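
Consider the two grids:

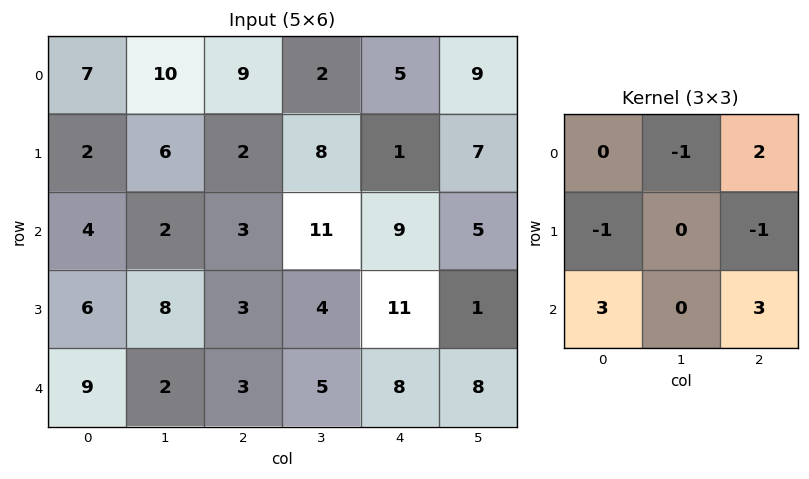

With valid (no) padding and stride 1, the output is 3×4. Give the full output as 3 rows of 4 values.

25 20 41 46
18 37 24 12
31 28 26 35

Output[0,0]: The receptive field on the input at this output position is [7 10 9 / 2 6 2 / 4 2 3]. Elementwise product with the kernel and sum: 10·-1 + 9·2 + 2·-1 + 2·-1 + 4·3 + 3·3.
Output[0,1]: The receptive field on the input at this output position is [10 9 2 / 6 2 8 / 2 3 11]. Elementwise product with the kernel and sum: 9·-1 + 2·2 + 6·-1 + 8·-1 + 2·3 + 11·3.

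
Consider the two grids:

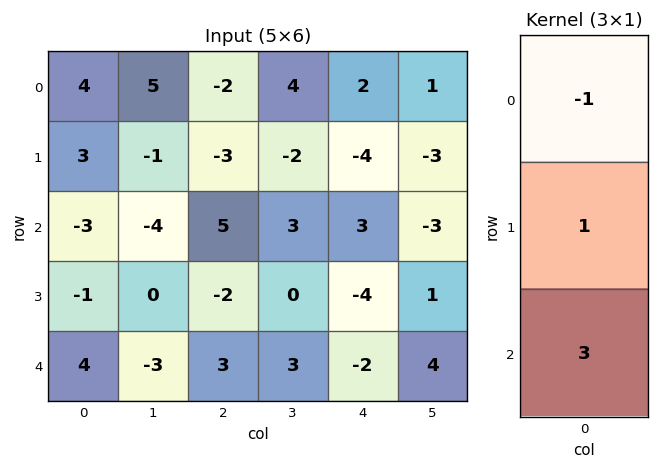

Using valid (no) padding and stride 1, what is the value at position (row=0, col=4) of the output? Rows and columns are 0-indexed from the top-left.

The receptive field on the input at this output position is [2 / -4 / 3]. Elementwise product with the kernel and sum: 2·-1 + -4·1 + 3·3.

3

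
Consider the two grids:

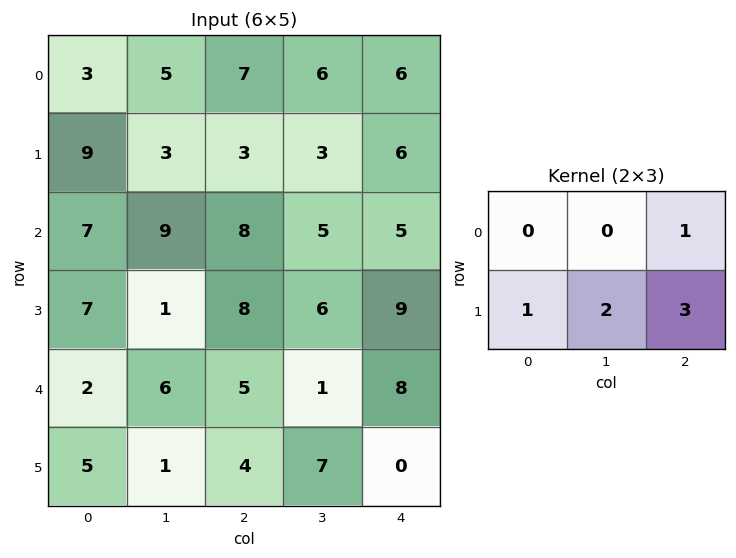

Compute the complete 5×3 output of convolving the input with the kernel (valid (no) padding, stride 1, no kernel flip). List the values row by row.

31 24 33
52 43 39
41 40 52
37 25 40
24 31 26

Output[0,0]: The receptive field on the input at this output position is [3 5 7 / 9 3 3]. Elementwise product with the kernel and sum: 7·1 + 9·1 + 3·2 + 3·3.
Output[0,1]: The receptive field on the input at this output position is [5 7 6 / 3 3 3]. Elementwise product with the kernel and sum: 6·1 + 3·1 + 3·2 + 3·3.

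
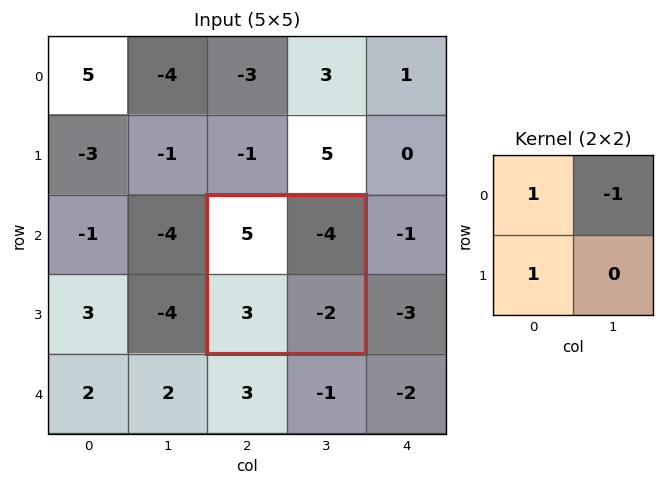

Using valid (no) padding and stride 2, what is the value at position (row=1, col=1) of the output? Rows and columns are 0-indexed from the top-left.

The receptive field on the input at this output position is [5 -4 / 3 -2]. Elementwise product with the kernel and sum: 5·1 + -4·-1 + 3·1.

12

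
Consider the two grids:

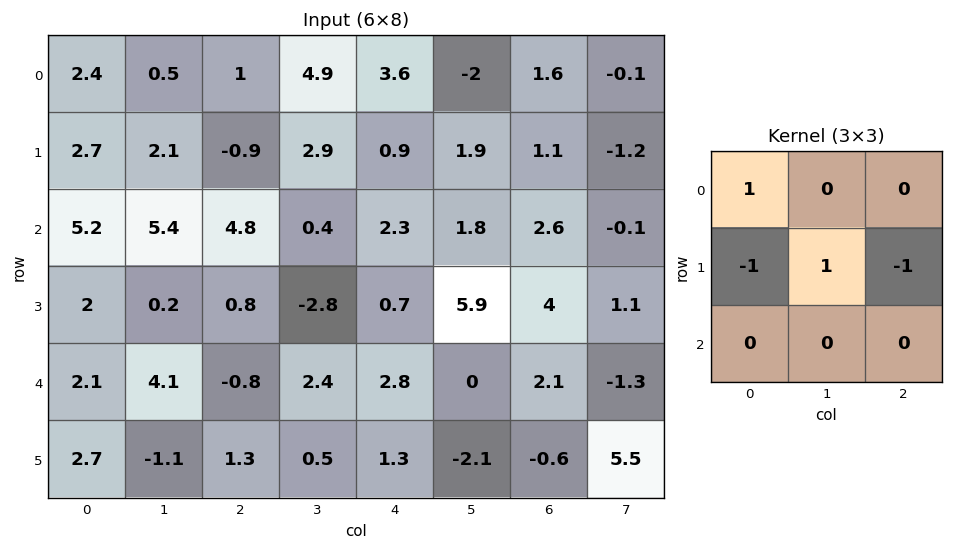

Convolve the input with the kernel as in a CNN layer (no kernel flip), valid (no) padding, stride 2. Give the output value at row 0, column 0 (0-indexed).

2.7

The receptive field on the input at this output position is [2.4 0.5 1 / 2.7 2.1 -0.9 / 5.2 5.4 4.8]. Elementwise product with the kernel and sum: 2.4·1 + 2.7·-1 + 2.1·1 + -0.9·-1.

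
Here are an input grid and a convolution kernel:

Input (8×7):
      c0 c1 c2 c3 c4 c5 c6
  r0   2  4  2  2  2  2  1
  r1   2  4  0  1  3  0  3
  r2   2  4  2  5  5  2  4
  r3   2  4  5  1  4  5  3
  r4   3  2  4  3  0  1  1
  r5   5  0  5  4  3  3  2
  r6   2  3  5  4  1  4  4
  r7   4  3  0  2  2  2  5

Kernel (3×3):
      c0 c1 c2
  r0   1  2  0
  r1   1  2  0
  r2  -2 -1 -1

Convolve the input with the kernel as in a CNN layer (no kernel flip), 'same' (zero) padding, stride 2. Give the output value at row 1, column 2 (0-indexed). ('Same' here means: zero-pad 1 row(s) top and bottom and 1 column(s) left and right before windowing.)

The receptive field on the zero-padded input at this output position is [1 3 0 / 5 5 2 / 1 4 5]. Elementwise product with the kernel and sum: 1·1 + 3·2 + 5·1 + 5·2 + 1·-2 + 4·-1 + 5·-1.

11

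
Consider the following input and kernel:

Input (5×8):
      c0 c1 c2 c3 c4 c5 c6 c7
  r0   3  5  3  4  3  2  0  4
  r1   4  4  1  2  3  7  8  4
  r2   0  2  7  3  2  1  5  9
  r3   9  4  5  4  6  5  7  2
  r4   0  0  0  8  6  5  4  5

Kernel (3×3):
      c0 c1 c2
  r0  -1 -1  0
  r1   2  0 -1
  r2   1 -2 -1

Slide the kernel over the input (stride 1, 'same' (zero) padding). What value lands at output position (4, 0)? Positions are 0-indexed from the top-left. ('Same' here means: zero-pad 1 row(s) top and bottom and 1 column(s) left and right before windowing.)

-9

The receptive field on the zero-padded input at this output position is [0 9 4 / 0 0 0 / 0 0 0]. Elementwise product with the kernel and sum: 0·-1 + 9·-1 + 0·2 + 0·-1 + 0·1 + 0·-2 + 0·-1.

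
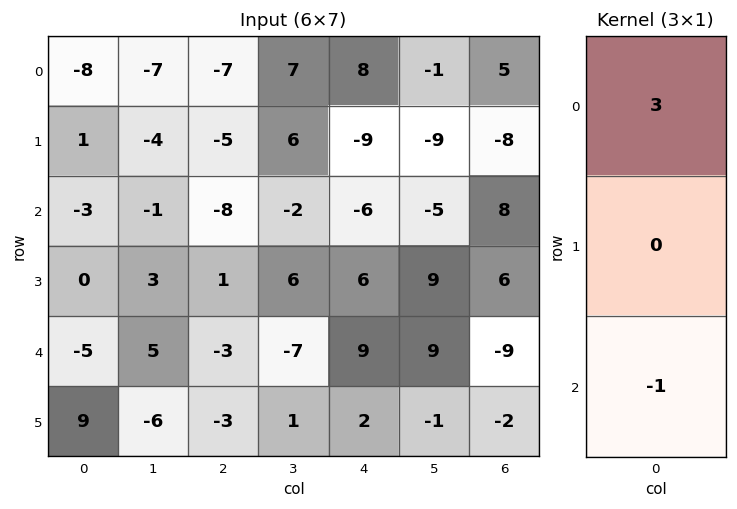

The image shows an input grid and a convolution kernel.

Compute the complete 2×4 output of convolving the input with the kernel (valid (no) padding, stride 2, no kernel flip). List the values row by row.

-21 -13 30 7
-4 -21 -27 33

Output[0,0]: The receptive field on the input at this output position is [-8 / 1 / -3]. Elementwise product with the kernel and sum: -8·3 + -3·-1.
Output[0,1]: The receptive field on the input at this output position is [-7 / -5 / -8]. Elementwise product with the kernel and sum: -7·3 + -8·-1.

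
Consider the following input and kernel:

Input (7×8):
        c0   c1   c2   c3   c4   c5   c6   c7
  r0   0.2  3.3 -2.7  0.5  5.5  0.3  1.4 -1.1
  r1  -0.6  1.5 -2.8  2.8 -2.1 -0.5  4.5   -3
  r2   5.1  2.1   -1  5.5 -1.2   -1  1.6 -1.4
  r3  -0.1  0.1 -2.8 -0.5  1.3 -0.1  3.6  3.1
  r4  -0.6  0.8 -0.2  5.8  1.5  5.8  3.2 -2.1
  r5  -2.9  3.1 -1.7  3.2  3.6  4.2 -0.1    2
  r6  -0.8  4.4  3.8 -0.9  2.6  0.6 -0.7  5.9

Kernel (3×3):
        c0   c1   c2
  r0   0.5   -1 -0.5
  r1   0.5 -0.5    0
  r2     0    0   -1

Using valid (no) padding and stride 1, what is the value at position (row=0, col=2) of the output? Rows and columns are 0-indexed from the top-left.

-6.2

The receptive field on the input at this output position is [-2.7 0.5 5.5 / -2.8 2.8 -2.1 / -1 5.5 -1.2]. Elementwise product with the kernel and sum: -2.7·0.5 + 0.5·-1 + 5.5·-0.5 + -2.8·0.5 + 2.8·-0.5 + -1.2·-1.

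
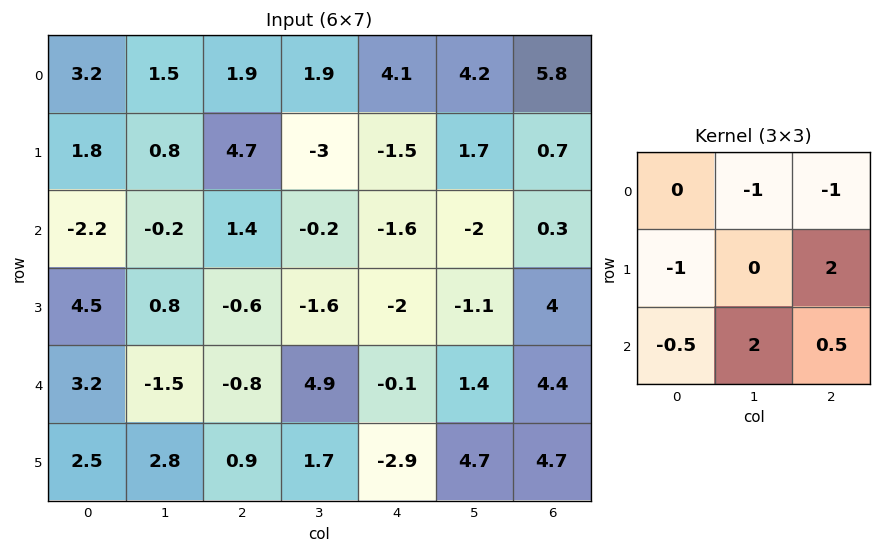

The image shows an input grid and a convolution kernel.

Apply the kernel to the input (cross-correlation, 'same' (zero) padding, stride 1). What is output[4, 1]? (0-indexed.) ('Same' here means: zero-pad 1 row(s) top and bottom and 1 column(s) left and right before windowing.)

The receptive field on the zero-padded input at this output position is [4.5 0.8 -0.6 / 3.2 -1.5 -0.8 / 2.5 2.8 0.9]. Elementwise product with the kernel and sum: 0.8·-1 + -0.6·-1 + 3.2·-1 + -0.8·2 + 2.5·-0.5 + 2.8·2 + 0.9·0.5.

-0.2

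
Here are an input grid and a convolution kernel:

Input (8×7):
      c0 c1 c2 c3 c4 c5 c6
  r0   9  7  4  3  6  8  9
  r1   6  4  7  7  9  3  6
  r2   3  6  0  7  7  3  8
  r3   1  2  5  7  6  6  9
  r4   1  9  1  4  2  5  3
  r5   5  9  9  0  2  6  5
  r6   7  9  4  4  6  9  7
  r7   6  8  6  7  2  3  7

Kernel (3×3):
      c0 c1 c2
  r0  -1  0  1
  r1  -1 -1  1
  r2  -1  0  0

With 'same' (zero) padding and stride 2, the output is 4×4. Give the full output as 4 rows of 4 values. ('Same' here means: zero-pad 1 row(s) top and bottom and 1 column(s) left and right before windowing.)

Output[0,0]: The receptive field on the zero-padded input at this output position is [0 0 0 / 0 9 7 / 0 6 4]. Elementwise product with the kernel and sum: 0·-1 + 0·1 + 0·-1 + 9·-1 + 7·1 + 0·-1.
Output[0,1]: The receptive field on the zero-padded input at this output position is [0 0 0 / 7 4 3 / 4 7 7]. Elementwise product with the kernel and sum: 0·-1 + 0·1 + 7·-1 + 4·-1 + 3·1 + 4·-1.

-2 -12 -8 -20
7 2 -22 -20
10 -10 -2 -20
11 -26 -2 -25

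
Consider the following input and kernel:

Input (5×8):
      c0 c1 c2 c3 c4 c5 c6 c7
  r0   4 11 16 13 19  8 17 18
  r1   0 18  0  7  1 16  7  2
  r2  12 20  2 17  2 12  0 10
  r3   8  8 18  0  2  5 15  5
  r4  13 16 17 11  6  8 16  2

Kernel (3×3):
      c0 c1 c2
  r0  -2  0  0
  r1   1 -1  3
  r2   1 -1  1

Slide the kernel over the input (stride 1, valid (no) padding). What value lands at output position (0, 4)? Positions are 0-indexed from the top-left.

-42

The receptive field on the input at this output position is [19 8 17 / 1 16 7 / 2 12 0]. Elementwise product with the kernel and sum: 19·-2 + 1·1 + 16·-1 + 7·3 + 2·1 + 12·-1 + 0·1.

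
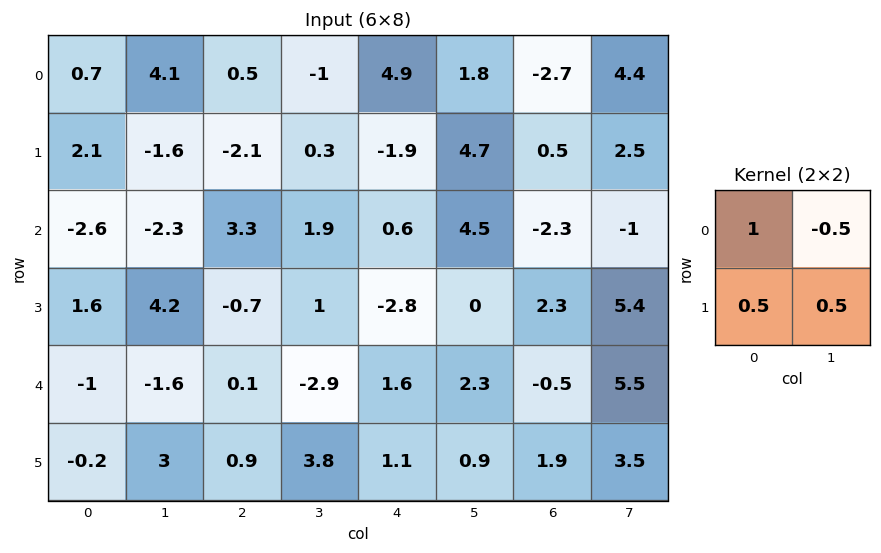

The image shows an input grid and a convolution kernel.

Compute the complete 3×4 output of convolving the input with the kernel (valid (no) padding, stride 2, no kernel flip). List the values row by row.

-1.1 0.1 5.4 -3.4
1.45 2.5 -3.05 2.05
1.2 3.9 1.45 -0.55

Output[0,0]: The receptive field on the input at this output position is [0.7 4.1 / 2.1 -1.6]. Elementwise product with the kernel and sum: 0.7·1 + 4.1·-0.5 + 2.1·0.5 + -1.6·0.5.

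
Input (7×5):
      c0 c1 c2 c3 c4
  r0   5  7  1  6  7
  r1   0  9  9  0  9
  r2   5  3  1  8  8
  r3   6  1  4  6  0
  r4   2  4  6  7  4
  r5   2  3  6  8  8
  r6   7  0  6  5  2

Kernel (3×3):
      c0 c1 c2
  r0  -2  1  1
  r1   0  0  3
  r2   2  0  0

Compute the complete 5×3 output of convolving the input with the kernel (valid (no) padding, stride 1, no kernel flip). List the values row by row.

35 -1 40
33 17 23
10 29 26
15 35 22
38 29 35

Output[0,0]: The receptive field on the input at this output position is [5 7 1 / 0 9 9 / 5 3 1]. Elementwise product with the kernel and sum: 5·-2 + 7·1 + 1·1 + 9·3 + 5·2.
Output[0,1]: The receptive field on the input at this output position is [7 1 6 / 9 9 0 / 3 1 8]. Elementwise product with the kernel and sum: 7·-2 + 1·1 + 6·1 + 0·3 + 3·2.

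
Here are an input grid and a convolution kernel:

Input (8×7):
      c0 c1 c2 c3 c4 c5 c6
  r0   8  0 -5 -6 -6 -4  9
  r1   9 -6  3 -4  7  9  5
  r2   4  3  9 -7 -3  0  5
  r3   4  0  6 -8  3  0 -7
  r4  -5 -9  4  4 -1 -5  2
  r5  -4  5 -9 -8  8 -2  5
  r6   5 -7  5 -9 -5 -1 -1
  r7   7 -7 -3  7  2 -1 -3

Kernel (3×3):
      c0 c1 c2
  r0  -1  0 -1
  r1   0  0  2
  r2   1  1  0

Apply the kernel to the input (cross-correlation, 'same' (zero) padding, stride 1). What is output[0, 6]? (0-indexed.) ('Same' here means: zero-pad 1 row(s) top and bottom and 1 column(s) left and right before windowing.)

14

The receptive field on the zero-padded input at this output position is [0 0 0 / -4 9 0 / 9 5 0]. Elementwise product with the kernel and sum: 0·-1 + 0·-1 + 0·2 + 9·1 + 5·1.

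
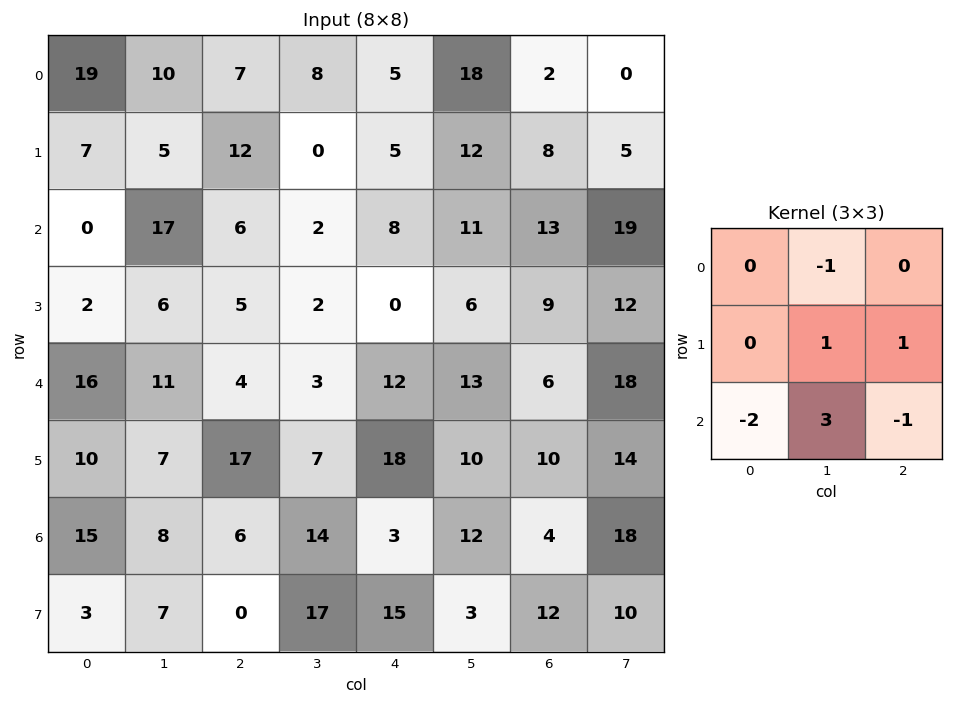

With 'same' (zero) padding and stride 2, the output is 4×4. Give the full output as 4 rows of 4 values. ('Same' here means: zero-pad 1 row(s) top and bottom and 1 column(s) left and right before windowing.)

45 41 26 -3
10 -3 4 27
48 32 55 11
15 -28 5 32

Output[0,0]: The receptive field on the zero-padded input at this output position is [0 0 0 / 0 19 10 / 0 7 5]. Elementwise product with the kernel and sum: 0·-1 + 19·1 + 10·1 + 0·-2 + 7·3 + 5·-1.
Output[0,1]: The receptive field on the zero-padded input at this output position is [0 0 0 / 10 7 8 / 5 12 0]. Elementwise product with the kernel and sum: 0·-1 + 7·1 + 8·1 + 5·-2 + 12·3 + 0·-1.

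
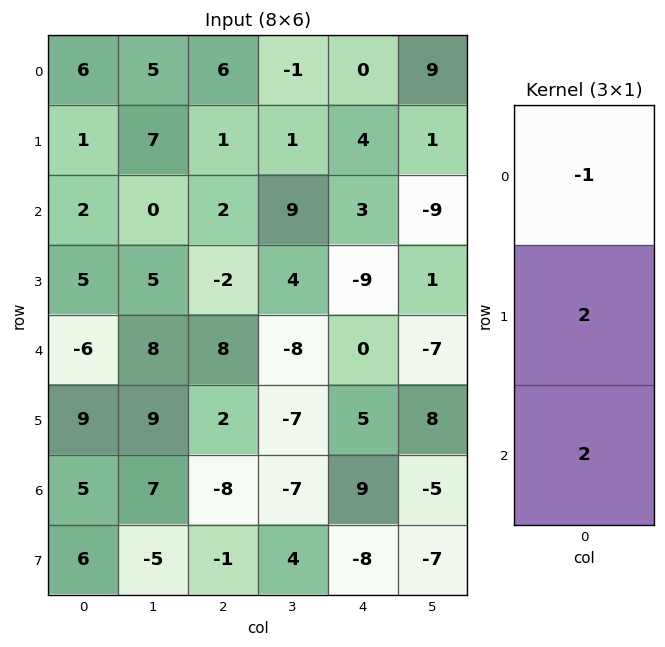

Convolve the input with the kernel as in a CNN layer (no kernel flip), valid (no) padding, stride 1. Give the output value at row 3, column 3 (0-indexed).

The receptive field on the input at this output position is [4 / -8 / -7]. Elementwise product with the kernel and sum: 4·-1 + -8·2 + -7·2.

-34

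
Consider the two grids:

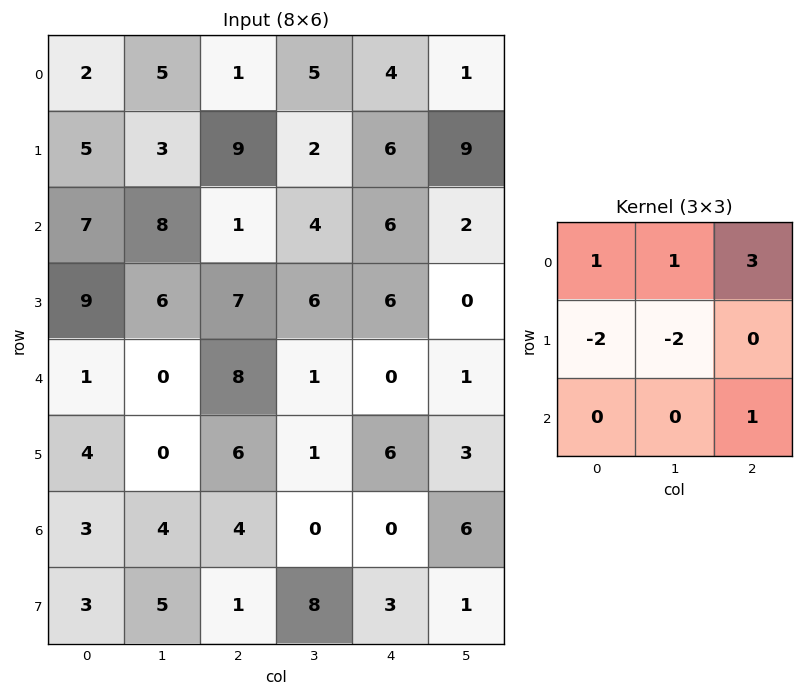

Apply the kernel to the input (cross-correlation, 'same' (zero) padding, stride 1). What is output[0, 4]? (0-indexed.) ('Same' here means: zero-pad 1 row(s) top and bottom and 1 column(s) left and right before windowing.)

The receptive field on the zero-padded input at this output position is [0 0 0 / 5 4 1 / 2 6 9]. Elementwise product with the kernel and sum: 0·1 + 0·1 + 0·3 + 5·-2 + 4·-2 + 9·1.

-9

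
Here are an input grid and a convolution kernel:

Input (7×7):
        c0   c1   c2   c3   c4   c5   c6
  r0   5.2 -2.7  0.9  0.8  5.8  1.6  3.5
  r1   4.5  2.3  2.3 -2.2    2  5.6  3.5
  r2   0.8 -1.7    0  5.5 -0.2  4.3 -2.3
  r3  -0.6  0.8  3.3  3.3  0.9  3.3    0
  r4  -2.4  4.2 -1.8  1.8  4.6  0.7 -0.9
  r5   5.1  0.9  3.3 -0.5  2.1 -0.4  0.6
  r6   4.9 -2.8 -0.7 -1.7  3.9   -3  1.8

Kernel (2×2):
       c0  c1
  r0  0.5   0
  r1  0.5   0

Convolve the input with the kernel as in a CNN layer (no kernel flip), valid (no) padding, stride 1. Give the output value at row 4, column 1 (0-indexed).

2.55

The receptive field on the input at this output position is [4.2 -1.8 / 0.9 3.3]. Elementwise product with the kernel and sum: 4.2·0.5 + 0.9·0.5.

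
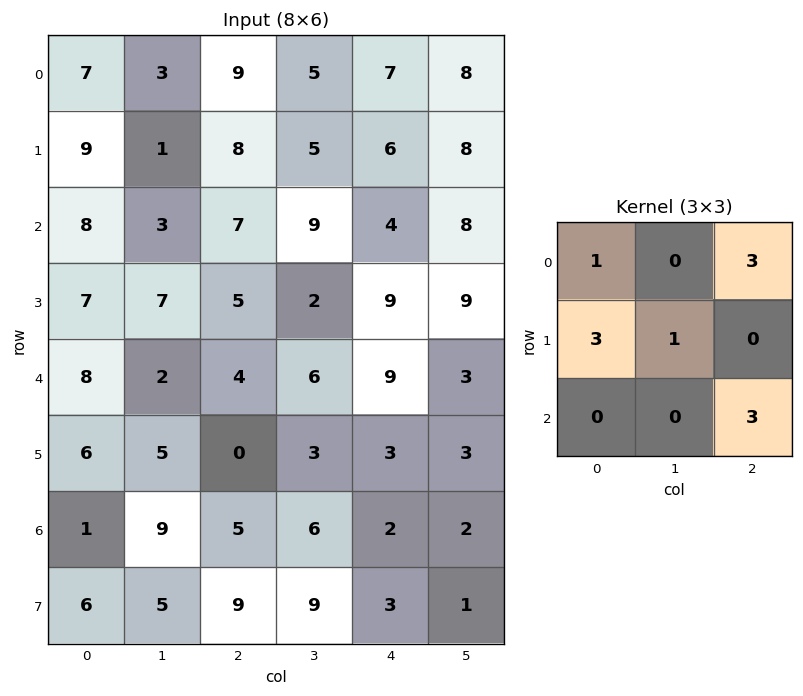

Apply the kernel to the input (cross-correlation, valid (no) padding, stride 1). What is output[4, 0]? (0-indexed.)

58

The receptive field on the input at this output position is [8 2 4 / 6 5 0 / 1 9 5]. Elementwise product with the kernel and sum: 8·1 + 4·3 + 6·3 + 5·1 + 5·3.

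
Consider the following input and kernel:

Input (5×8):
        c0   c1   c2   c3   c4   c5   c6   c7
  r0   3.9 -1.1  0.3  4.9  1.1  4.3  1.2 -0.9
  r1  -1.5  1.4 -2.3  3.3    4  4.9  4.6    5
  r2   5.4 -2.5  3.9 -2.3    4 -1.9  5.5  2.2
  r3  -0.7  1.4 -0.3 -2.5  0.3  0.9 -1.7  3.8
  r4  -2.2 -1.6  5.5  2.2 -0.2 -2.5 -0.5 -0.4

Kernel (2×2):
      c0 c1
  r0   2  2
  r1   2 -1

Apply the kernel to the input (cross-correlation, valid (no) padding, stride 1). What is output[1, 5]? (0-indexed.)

9.7

The receptive field on the input at this output position is [4.9 4.6 / -1.9 5.5]. Elementwise product with the kernel and sum: 4.9·2 + 4.6·2 + -1.9·2 + 5.5·-1.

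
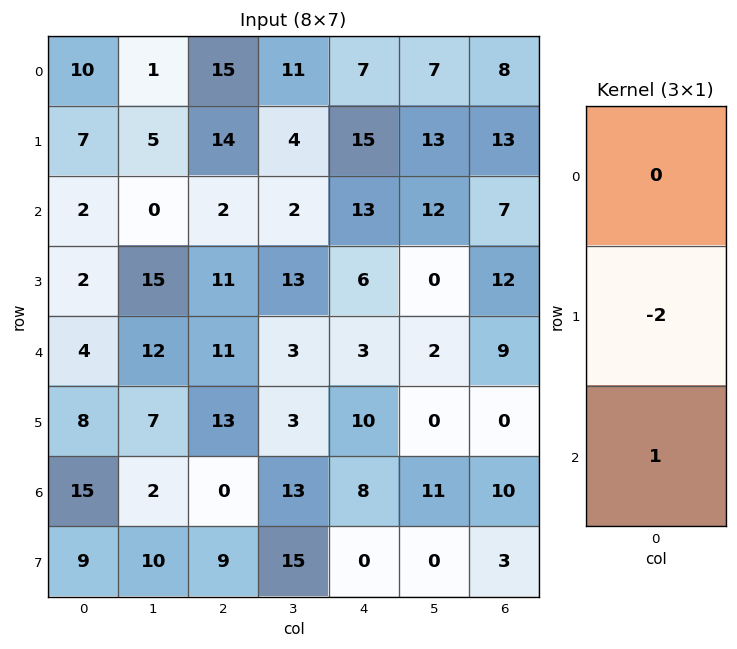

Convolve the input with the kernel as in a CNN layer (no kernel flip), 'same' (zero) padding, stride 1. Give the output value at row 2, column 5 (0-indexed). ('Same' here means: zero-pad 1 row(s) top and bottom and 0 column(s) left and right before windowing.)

-24

The receptive field on the zero-padded input at this output position is [13 / 12 / 0]. Elementwise product with the kernel and sum: 12·-2 + 0·1.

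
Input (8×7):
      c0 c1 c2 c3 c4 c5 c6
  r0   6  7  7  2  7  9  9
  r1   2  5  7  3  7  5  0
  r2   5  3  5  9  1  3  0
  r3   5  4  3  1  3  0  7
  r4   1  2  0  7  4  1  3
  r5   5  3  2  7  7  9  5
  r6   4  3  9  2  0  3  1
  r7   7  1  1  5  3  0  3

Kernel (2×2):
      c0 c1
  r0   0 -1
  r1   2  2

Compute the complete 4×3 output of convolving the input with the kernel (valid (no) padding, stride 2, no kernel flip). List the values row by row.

7 18 15
15 -1 3
14 11 31
13 10 3

Output[0,0]: The receptive field on the input at this output position is [6 7 / 2 5]. Elementwise product with the kernel and sum: 7·-1 + 2·2 + 5·2.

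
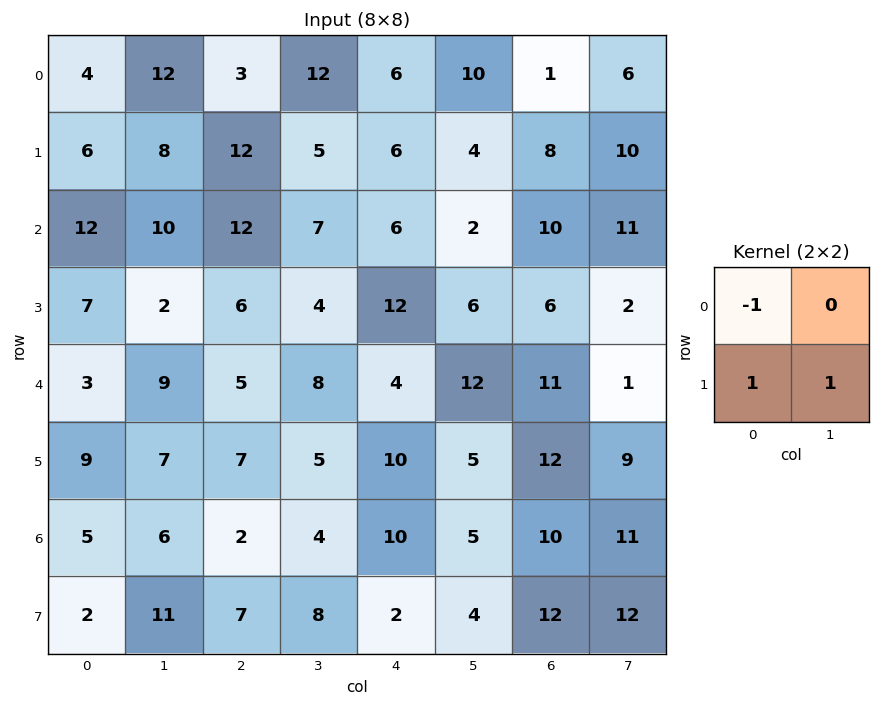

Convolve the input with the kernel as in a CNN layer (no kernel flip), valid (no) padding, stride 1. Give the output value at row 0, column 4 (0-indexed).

The receptive field on the input at this output position is [6 10 / 6 4]. Elementwise product with the kernel and sum: 6·-1 + 6·1 + 4·1.

4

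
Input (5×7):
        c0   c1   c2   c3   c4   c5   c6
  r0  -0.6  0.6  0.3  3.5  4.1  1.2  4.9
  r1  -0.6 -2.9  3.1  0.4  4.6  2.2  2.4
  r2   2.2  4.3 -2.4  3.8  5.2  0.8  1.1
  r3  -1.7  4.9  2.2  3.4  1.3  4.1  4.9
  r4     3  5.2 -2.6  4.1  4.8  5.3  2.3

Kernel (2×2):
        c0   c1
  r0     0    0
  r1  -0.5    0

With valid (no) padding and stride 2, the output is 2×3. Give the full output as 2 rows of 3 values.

0.3 -1.55 -2.3
0.85 -1.1 -0.65

Output[0,0]: The receptive field on the input at this output position is [-0.6 0.6 / -0.6 -2.9]. Elementwise product with the kernel and sum: -0.6·-0.5.
Output[0,1]: The receptive field on the input at this output position is [0.3 3.5 / 3.1 0.4]. Elementwise product with the kernel and sum: 3.1·-0.5.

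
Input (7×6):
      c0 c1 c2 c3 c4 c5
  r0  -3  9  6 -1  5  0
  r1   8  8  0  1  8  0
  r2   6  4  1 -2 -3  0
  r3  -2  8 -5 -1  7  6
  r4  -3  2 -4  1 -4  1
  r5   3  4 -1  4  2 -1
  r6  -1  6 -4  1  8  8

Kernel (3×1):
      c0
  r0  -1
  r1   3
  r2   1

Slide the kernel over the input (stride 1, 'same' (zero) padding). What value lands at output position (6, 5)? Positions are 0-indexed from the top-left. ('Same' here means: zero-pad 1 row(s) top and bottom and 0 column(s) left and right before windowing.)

25

The receptive field on the zero-padded input at this output position is [-1 / 8 / 0]. Elementwise product with the kernel and sum: -1·-1 + 8·3 + 0·1.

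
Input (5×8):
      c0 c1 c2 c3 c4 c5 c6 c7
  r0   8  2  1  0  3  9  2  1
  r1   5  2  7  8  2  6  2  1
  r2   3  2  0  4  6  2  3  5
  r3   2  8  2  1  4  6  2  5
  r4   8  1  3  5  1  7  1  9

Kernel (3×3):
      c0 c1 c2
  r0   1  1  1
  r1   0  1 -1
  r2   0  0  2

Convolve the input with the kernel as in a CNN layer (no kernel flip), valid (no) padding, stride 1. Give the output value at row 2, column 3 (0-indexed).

24

The receptive field on the input at this output position is [4 6 2 / 1 4 6 / 5 1 7]. Elementwise product with the kernel and sum: 4·1 + 6·1 + 2·1 + 4·1 + 6·-1 + 7·2.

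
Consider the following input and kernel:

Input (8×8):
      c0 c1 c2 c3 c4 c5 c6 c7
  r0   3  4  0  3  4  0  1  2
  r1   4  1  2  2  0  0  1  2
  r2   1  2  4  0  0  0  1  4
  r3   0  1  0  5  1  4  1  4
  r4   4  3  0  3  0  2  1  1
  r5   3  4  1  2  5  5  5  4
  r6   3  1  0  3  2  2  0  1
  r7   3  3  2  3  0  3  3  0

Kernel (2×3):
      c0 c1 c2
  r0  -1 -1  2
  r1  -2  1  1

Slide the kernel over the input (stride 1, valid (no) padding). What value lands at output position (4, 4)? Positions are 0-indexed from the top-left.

The receptive field on the input at this output position is [0 2 1 / 5 5 5]. Elementwise product with the kernel and sum: 0·-1 + 2·-1 + 1·2 + 5·-2 + 5·1 + 5·1.

0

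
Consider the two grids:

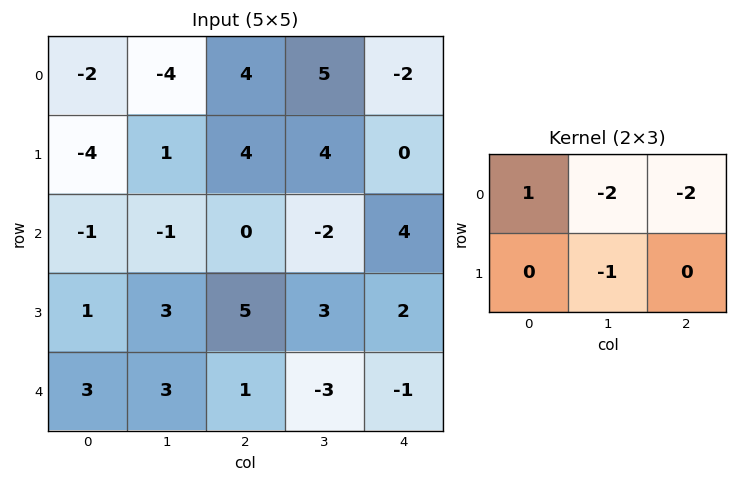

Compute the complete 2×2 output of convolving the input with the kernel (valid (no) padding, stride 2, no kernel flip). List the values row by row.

-3 -6
-2 -7

Output[0,0]: The receptive field on the input at this output position is [-2 -4 4 / -4 1 4]. Elementwise product with the kernel and sum: -2·1 + -4·-2 + 4·-2 + 1·-1.
Output[0,1]: The receptive field on the input at this output position is [4 5 -2 / 4 4 0]. Elementwise product with the kernel and sum: 4·1 + 5·-2 + -2·-2 + 4·-1.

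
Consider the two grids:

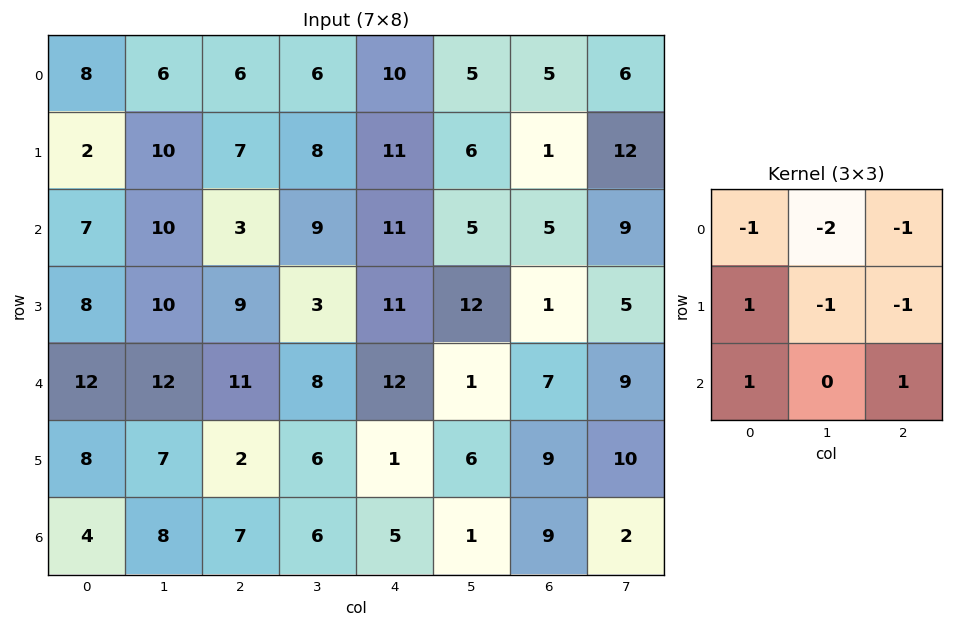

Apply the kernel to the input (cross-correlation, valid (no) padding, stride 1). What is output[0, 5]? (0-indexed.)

The receptive field on the input at this output position is [5 5 6 / 6 1 12 / 5 5 9]. Elementwise product with the kernel and sum: 5·-1 + 5·-2 + 6·-1 + 6·1 + 1·-1 + 12·-1 + 5·1 + 9·1.

-14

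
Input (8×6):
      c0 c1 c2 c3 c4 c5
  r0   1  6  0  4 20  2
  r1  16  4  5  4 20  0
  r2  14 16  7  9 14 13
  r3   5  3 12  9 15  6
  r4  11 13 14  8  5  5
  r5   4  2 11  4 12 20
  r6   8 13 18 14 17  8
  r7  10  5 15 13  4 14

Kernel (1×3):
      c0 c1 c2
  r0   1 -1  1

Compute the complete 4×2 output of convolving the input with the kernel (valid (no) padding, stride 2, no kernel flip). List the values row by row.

Output[0,0]: The receptive field on the input at this output position is [1 6 0]. Elementwise product with the kernel and sum: 1·1 + 6·-1 + 0·1.

-5 16
5 12
12 11
13 21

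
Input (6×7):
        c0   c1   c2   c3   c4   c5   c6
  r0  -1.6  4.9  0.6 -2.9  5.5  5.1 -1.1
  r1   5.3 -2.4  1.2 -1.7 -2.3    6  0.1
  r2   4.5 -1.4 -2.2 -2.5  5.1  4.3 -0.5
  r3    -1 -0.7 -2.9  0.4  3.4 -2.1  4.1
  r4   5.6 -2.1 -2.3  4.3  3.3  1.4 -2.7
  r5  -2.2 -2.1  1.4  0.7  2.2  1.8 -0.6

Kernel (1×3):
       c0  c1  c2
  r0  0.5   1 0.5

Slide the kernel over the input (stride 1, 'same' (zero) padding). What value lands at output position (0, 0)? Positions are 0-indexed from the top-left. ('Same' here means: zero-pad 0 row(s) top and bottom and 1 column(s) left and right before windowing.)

The receptive field on the zero-padded input at this output position is [0 -1.6 4.9]. Elementwise product with the kernel and sum: 0·0.5 + -1.6·1 + 4.9·0.5.

0.85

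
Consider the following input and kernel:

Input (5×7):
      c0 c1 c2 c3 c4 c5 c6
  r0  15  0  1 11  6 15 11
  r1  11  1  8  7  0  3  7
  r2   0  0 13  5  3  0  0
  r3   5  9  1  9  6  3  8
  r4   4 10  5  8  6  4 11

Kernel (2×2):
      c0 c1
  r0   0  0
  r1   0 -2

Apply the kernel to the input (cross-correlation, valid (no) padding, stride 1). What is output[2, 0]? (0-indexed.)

The receptive field on the input at this output position is [0 0 / 5 9]. Elementwise product with the kernel and sum: 9·-2.

-18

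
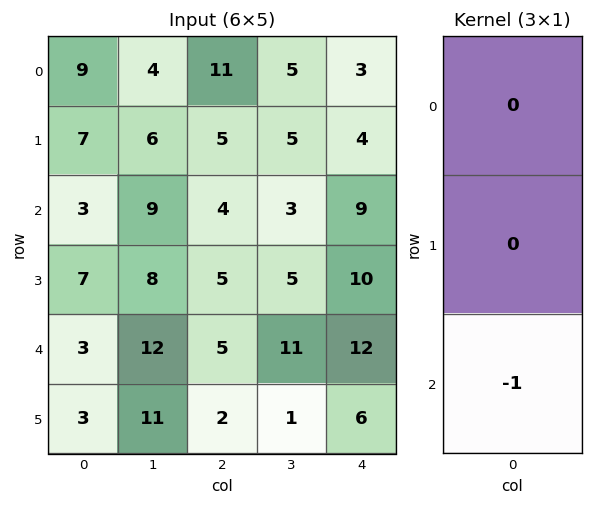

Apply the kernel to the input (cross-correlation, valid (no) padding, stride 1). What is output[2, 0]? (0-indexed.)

The receptive field on the input at this output position is [3 / 7 / 3]. Elementwise product with the kernel and sum: 3·-1.

-3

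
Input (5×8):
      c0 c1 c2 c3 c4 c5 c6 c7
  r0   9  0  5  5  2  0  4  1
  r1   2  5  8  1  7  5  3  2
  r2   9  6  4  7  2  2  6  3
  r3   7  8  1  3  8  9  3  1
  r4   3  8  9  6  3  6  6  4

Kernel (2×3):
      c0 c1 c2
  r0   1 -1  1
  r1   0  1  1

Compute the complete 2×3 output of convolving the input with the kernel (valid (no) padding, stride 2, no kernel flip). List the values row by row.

Output[0,0]: The receptive field on the input at this output position is [9 0 5 / 2 5 8]. Elementwise product with the kernel and sum: 9·1 + 0·-1 + 5·1 + 5·1 + 8·1.
Output[0,1]: The receptive field on the input at this output position is [5 5 2 / 8 1 7]. Elementwise product with the kernel and sum: 5·1 + 5·-1 + 2·1 + 1·1 + 7·1.

27 10 14
16 10 18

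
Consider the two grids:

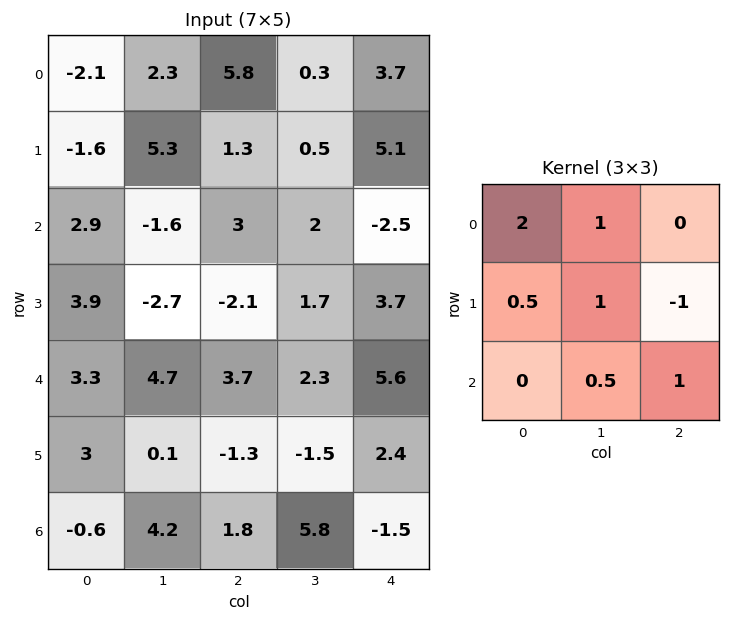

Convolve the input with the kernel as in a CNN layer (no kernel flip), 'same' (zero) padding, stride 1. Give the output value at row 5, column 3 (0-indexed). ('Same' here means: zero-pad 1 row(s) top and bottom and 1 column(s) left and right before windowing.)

6.55

The receptive field on the zero-padded input at this output position is [3.7 2.3 5.6 / -1.3 -1.5 2.4 / 1.8 5.8 -1.5]. Elementwise product with the kernel and sum: 3.7·2 + 2.3·1 + -1.3·0.5 + -1.5·1 + 2.4·-1 + 5.8·0.5 + -1.5·1.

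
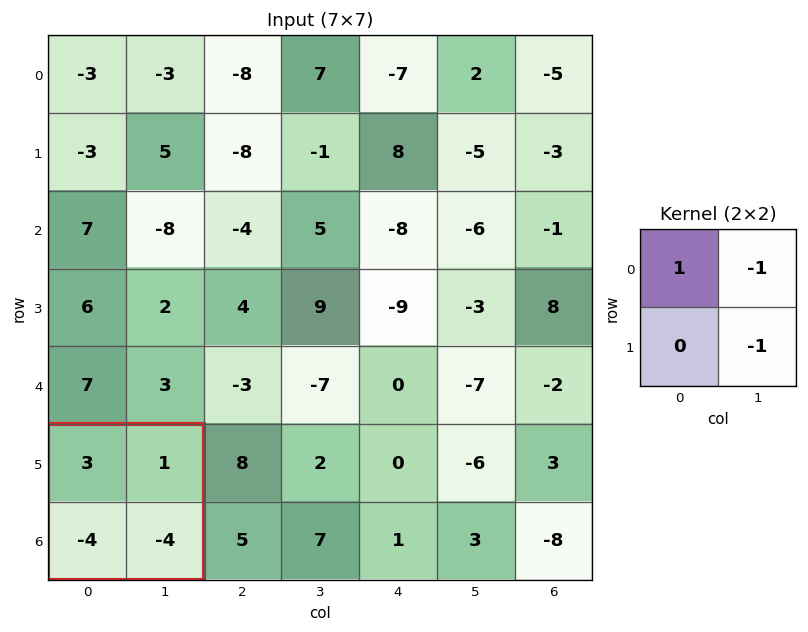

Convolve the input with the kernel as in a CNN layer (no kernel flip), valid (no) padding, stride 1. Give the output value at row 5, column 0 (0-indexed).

The receptive field on the input at this output position is [3 1 / -4 -4]. Elementwise product with the kernel and sum: 3·1 + 1·-1 + -4·-1.

6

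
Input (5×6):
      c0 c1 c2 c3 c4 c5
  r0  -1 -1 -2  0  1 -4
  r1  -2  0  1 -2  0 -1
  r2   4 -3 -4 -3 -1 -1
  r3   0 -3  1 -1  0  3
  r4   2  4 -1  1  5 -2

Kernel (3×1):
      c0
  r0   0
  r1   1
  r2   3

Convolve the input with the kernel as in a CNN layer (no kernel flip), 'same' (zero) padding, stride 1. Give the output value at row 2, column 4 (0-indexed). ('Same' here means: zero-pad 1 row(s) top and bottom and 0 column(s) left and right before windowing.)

The receptive field on the zero-padded input at this output position is [0 / -1 / 0]. Elementwise product with the kernel and sum: -1·1 + 0·3.

-1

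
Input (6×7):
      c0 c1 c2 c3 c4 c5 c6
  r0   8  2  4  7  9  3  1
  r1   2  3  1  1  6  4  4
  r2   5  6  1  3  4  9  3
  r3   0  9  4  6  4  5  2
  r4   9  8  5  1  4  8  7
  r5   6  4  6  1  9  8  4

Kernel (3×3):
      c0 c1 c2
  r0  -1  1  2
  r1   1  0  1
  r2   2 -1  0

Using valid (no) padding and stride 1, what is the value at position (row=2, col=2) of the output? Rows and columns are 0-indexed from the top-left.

27

The receptive field on the input at this output position is [1 3 4 / 4 6 4 / 5 1 4]. Elementwise product with the kernel and sum: 1·-1 + 3·1 + 4·2 + 4·1 + 4·1 + 5·2 + 1·-1.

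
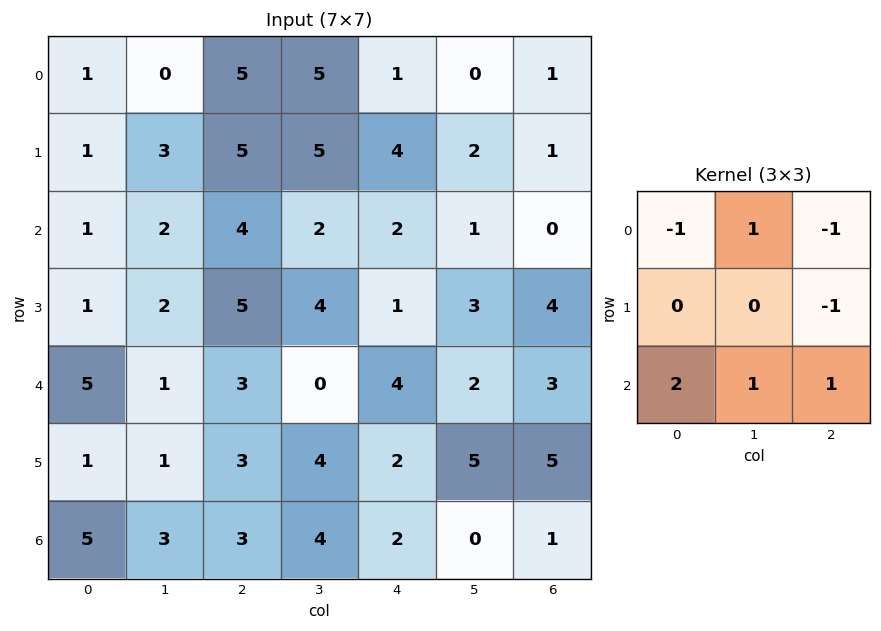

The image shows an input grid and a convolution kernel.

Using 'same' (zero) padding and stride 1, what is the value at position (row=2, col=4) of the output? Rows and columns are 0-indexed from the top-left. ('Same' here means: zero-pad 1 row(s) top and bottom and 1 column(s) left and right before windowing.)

The receptive field on the zero-padded input at this output position is [5 4 2 / 2 2 1 / 4 1 3]. Elementwise product with the kernel and sum: 5·-1 + 4·1 + 2·-1 + 1·-1 + 4·2 + 1·1 + 3·1.

8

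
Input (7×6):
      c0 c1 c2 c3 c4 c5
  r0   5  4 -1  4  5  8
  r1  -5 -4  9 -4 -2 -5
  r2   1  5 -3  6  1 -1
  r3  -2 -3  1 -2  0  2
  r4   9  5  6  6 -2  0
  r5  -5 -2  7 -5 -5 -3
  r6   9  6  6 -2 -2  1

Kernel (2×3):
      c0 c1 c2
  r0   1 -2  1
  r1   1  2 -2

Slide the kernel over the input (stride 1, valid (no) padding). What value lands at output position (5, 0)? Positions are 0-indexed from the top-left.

The receptive field on the input at this output position is [-5 -2 7 / 9 6 6]. Elementwise product with the kernel and sum: -5·1 + -2·-2 + 7·1 + 9·1 + 6·2 + 6·-2.

15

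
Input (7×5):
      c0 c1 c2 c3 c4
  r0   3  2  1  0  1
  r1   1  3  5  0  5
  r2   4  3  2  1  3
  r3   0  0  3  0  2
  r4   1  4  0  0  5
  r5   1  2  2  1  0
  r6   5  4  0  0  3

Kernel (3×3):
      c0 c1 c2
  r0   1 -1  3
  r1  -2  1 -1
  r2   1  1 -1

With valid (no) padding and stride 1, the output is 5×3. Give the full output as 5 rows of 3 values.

5 4 -11
3 -4 15
9 11 -3
12 -8 7
4 5 9

Output[0,0]: The receptive field on the input at this output position is [3 2 1 / 1 3 5 / 4 3 2]. Elementwise product with the kernel and sum: 3·1 + 2·-1 + 1·3 + 1·-2 + 3·1 + 5·-1 + 4·1 + 3·1 + 2·-1.
Output[0,1]: The receptive field on the input at this output position is [2 1 0 / 3 5 0 / 3 2 1]. Elementwise product with the kernel and sum: 2·1 + 1·-1 + 0·3 + 3·-2 + 5·1 + 0·-1 + 3·1 + 2·1 + 1·-1.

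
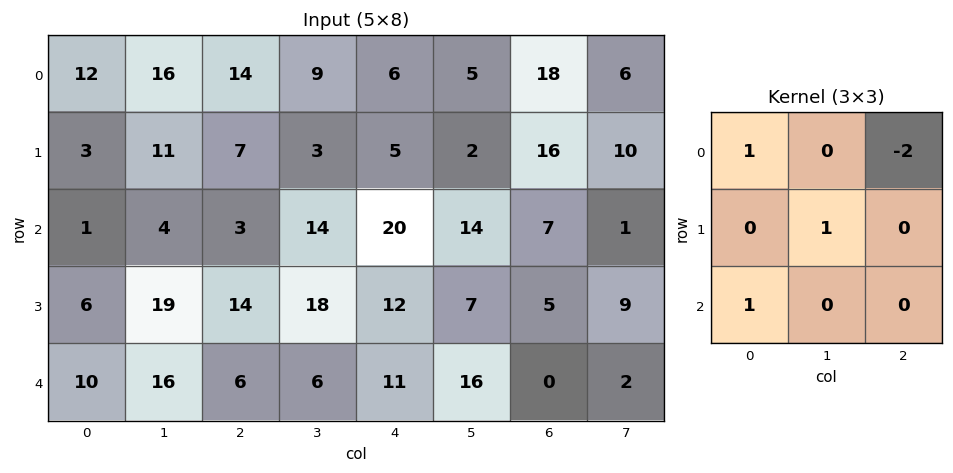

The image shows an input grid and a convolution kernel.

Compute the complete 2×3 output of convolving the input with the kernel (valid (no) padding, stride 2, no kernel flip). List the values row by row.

Output[0,0]: The receptive field on the input at this output position is [12 16 14 / 3 11 7 / 1 4 3]. Elementwise product with the kernel and sum: 12·1 + 14·-2 + 11·1 + 1·1.
Output[0,1]: The receptive field on the input at this output position is [14 9 6 / 7 3 5 / 3 14 20]. Elementwise product with the kernel and sum: 14·1 + 6·-2 + 3·1 + 3·1.

-4 8 -8
24 -13 24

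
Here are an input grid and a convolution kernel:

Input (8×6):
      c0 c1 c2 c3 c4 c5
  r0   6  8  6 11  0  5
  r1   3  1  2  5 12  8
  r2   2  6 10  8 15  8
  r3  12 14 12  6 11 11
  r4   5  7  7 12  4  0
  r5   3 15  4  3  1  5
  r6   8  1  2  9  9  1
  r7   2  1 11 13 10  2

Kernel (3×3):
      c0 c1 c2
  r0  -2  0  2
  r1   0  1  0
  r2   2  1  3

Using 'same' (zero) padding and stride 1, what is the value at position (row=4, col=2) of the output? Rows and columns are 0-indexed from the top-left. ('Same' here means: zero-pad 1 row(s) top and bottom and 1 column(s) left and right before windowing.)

34

The receptive field on the zero-padded input at this output position is [14 12 6 / 7 7 12 / 15 4 3]. Elementwise product with the kernel and sum: 14·-2 + 6·2 + 7·1 + 15·2 + 4·1 + 3·3.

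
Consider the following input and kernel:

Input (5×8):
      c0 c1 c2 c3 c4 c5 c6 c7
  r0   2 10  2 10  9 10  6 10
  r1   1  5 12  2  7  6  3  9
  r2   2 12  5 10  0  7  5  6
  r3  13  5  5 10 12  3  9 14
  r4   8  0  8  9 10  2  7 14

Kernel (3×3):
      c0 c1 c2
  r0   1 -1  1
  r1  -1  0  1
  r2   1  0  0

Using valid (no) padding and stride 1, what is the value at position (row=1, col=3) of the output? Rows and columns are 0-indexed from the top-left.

8

The receptive field on the input at this output position is [2 7 6 / 10 0 7 / 10 12 3]. Elementwise product with the kernel and sum: 2·1 + 7·-1 + 6·1 + 10·-1 + 7·1 + 10·1.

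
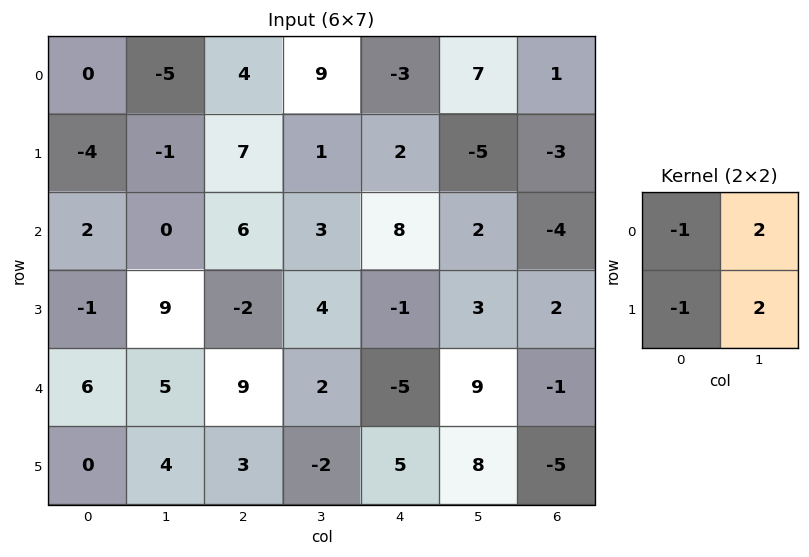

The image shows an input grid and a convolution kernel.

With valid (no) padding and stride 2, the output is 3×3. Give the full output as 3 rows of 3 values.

-8 9 5
17 10 3
12 -12 34

Output[0,0]: The receptive field on the input at this output position is [0 -5 / -4 -1]. Elementwise product with the kernel and sum: 0·-1 + -5·2 + -4·-1 + -1·2.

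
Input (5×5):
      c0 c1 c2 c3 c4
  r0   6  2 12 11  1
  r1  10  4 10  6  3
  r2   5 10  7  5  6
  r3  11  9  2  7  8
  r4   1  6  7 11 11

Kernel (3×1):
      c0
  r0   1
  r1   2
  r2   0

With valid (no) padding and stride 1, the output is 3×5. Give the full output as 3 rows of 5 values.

Output[0,0]: The receptive field on the input at this output position is [6 / 10 / 5]. Elementwise product with the kernel and sum: 6·1 + 10·2.

26 10 32 23 7
20 24 24 16 15
27 28 11 19 22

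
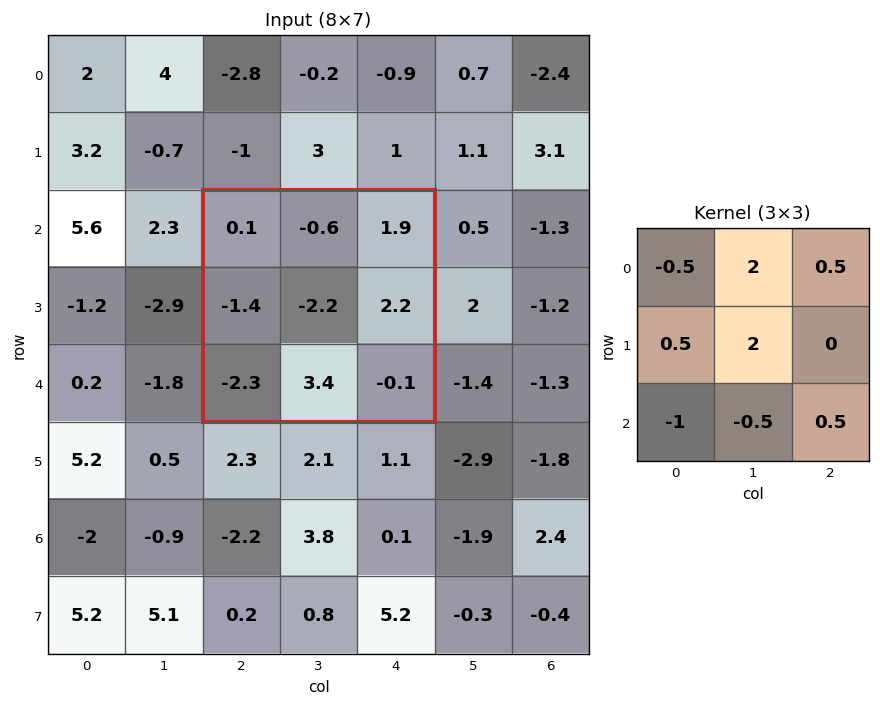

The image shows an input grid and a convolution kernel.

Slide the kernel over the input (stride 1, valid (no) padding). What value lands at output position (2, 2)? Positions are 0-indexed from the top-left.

-4.85

The receptive field on the input at this output position is [0.1 -0.6 1.9 / -1.4 -2.2 2.2 / -2.3 3.4 -0.1]. Elementwise product with the kernel and sum: 0.1·-0.5 + -0.6·2 + 1.9·0.5 + -1.4·0.5 + -2.2·2 + -2.3·-1 + 3.4·-0.5 + -0.1·0.5.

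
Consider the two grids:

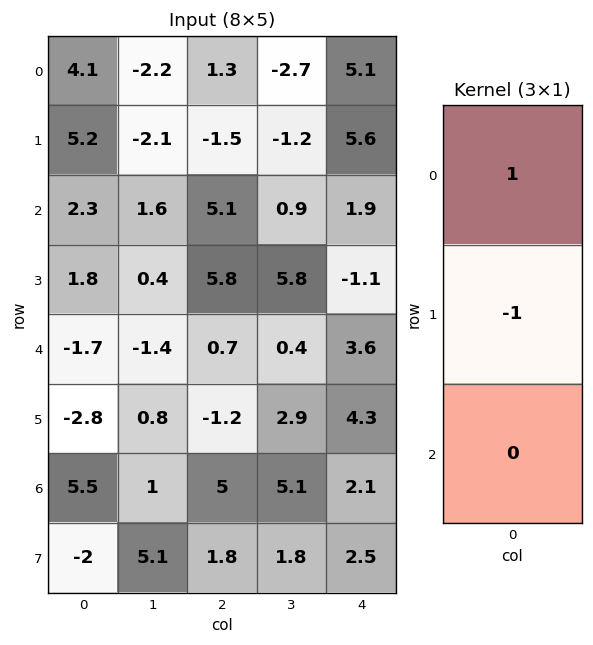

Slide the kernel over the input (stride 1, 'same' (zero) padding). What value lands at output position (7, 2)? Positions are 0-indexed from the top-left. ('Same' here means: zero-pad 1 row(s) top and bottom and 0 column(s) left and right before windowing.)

3.2

The receptive field on the zero-padded input at this output position is [5 / 1.8 / 0]. Elementwise product with the kernel and sum: 5·1 + 1.8·-1.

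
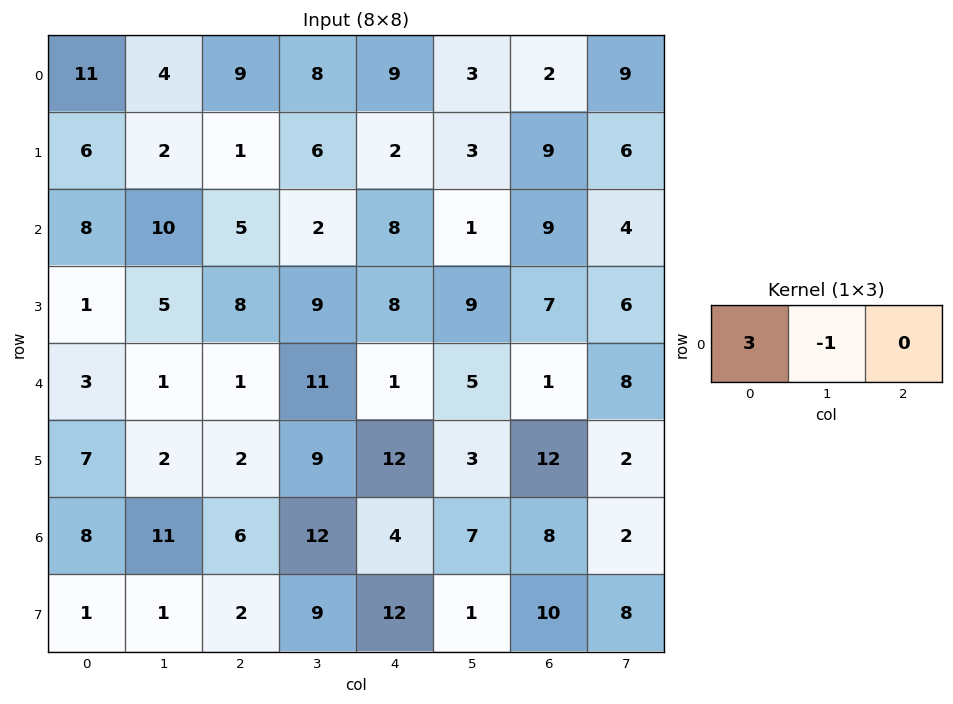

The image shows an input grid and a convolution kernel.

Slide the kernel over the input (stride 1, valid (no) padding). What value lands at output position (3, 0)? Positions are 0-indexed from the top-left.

The receptive field on the input at this output position is [1 5 8]. Elementwise product with the kernel and sum: 1·3 + 5·-1.

-2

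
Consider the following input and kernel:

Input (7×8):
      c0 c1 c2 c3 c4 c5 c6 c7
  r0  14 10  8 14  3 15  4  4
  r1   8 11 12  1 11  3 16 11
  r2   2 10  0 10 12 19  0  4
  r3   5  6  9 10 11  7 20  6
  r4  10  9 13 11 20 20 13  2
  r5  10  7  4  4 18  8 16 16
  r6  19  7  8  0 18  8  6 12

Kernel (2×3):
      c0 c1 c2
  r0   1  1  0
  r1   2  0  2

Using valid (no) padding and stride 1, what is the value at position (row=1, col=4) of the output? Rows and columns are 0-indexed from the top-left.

The receptive field on the input at this output position is [11 3 16 / 12 19 0]. Elementwise product with the kernel and sum: 11·1 + 3·1 + 12·2 + 0·2.

38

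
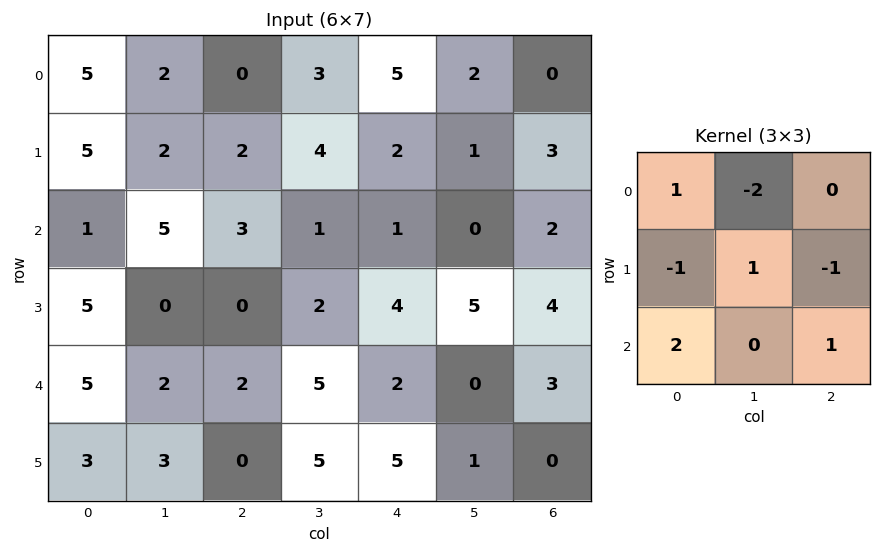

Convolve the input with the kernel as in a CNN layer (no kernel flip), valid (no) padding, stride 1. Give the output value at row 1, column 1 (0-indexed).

The receptive field on the input at this output position is [2 2 4 / 5 3 1 / 0 0 2]. Elementwise product with the kernel and sum: 2·1 + 2·-2 + 5·-1 + 3·1 + 1·-1 + 0·2 + 2·1.

-3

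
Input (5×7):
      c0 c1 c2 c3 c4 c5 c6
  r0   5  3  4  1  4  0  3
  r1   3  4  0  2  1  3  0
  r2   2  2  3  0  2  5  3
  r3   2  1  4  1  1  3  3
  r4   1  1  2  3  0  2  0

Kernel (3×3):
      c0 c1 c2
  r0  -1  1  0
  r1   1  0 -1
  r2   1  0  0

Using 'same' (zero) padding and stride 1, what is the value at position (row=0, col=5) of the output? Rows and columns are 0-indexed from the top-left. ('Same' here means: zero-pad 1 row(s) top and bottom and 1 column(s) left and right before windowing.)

2

The receptive field on the zero-padded input at this output position is [0 0 0 / 4 0 3 / 1 3 0]. Elementwise product with the kernel and sum: 0·-1 + 0·1 + 4·1 + 3·-1 + 1·1.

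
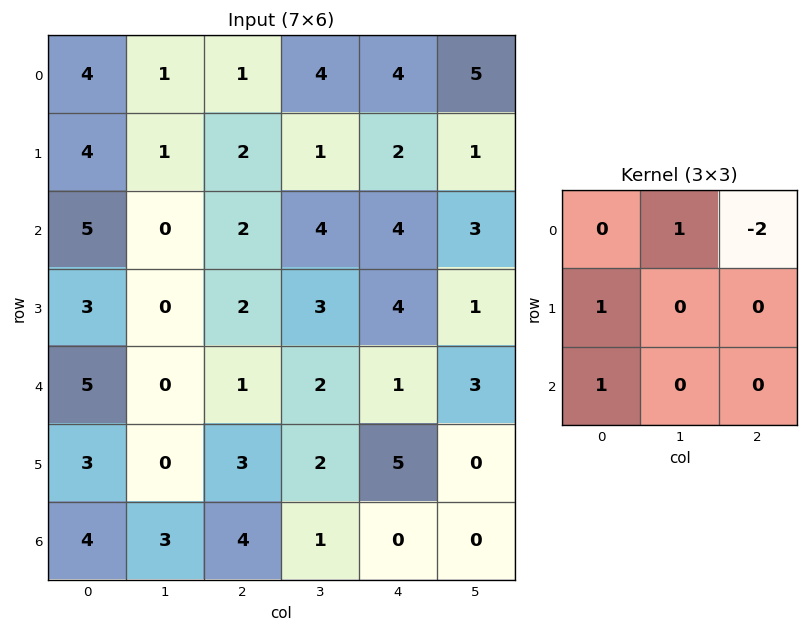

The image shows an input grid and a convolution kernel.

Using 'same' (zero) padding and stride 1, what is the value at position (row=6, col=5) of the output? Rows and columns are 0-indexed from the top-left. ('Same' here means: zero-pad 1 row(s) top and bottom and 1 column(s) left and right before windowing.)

The receptive field on the zero-padded input at this output position is [5 0 0 / 0 0 0 / 0 0 0]. Elementwise product with the kernel and sum: 0·1 + 0·-2 + 0·1 + 0·1.

0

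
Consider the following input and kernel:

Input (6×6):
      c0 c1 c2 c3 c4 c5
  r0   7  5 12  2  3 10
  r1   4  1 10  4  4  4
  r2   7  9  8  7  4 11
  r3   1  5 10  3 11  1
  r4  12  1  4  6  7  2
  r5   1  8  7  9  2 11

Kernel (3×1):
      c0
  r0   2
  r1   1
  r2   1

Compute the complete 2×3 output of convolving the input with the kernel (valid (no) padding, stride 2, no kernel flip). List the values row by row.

Output[0,0]: The receptive field on the input at this output position is [7 / 4 / 7]. Elementwise product with the kernel and sum: 7·2 + 4·1 + 7·1.
Output[0,1]: The receptive field on the input at this output position is [12 / 10 / 8]. Elementwise product with the kernel and sum: 12·2 + 10·1 + 8·1.

25 42 14
27 30 26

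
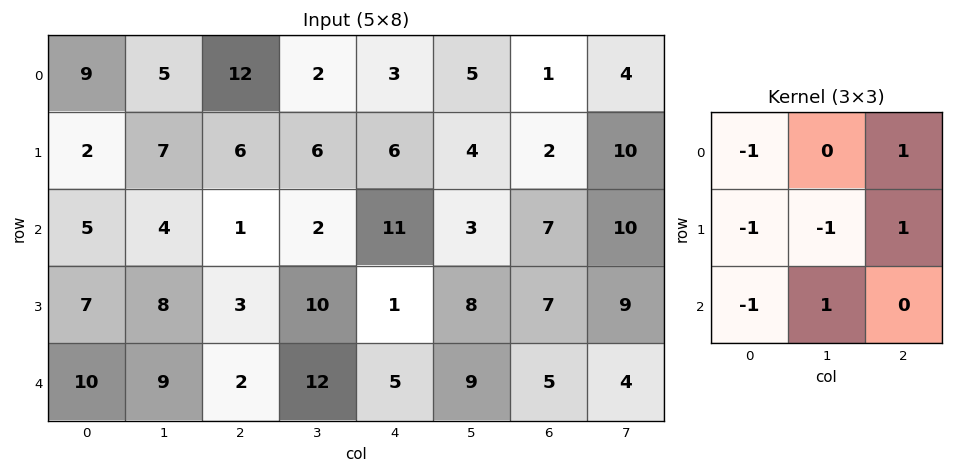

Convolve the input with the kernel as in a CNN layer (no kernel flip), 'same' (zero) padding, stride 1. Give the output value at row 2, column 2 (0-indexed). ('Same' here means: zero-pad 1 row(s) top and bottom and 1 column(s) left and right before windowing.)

-9

The receptive field on the zero-padded input at this output position is [7 6 6 / 4 1 2 / 8 3 10]. Elementwise product with the kernel and sum: 7·-1 + 6·1 + 4·-1 + 1·-1 + 2·1 + 8·-1 + 3·1.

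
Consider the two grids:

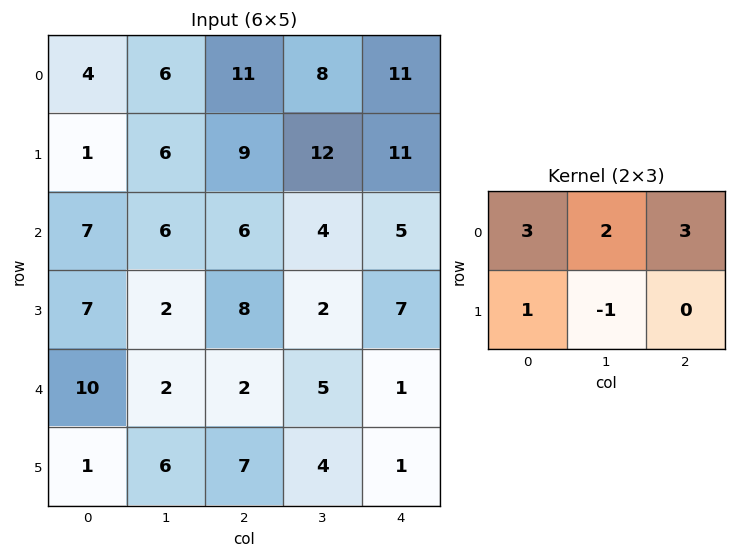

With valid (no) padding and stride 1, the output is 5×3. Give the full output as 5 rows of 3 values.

Output[0,0]: The receptive field on the input at this output position is [4 6 11 / 1 6 9]. Elementwise product with the kernel and sum: 4·3 + 6·2 + 11·3 + 1·1 + 6·-1.

52 61 79
43 72 86
56 36 47
57 28 46
35 24 22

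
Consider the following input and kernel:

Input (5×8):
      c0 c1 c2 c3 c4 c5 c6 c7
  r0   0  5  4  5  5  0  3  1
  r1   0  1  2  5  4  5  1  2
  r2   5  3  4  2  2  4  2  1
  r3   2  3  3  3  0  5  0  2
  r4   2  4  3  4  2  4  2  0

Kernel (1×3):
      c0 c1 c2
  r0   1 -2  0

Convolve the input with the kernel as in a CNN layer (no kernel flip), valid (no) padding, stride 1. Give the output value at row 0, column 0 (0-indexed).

The receptive field on the input at this output position is [0 5 4]. Elementwise product with the kernel and sum: 0·1 + 5·-2.

-10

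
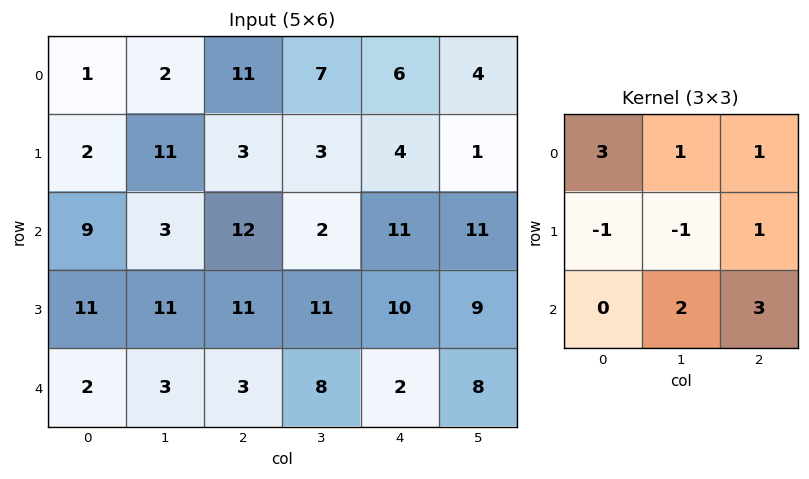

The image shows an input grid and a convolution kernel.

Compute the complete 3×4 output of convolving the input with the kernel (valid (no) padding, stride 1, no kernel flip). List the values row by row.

Output[0,0]: The receptive field on the input at this output position is [1 2 11 / 2 11 3 / 9 3 12]. Elementwise product with the kernel and sum: 1·3 + 2·1 + 11·1 + 2·-1 + 11·-1 + 3·1 + 3·2 + 12·3.

48 43 81 80
75 81 65 59
46 42 59 44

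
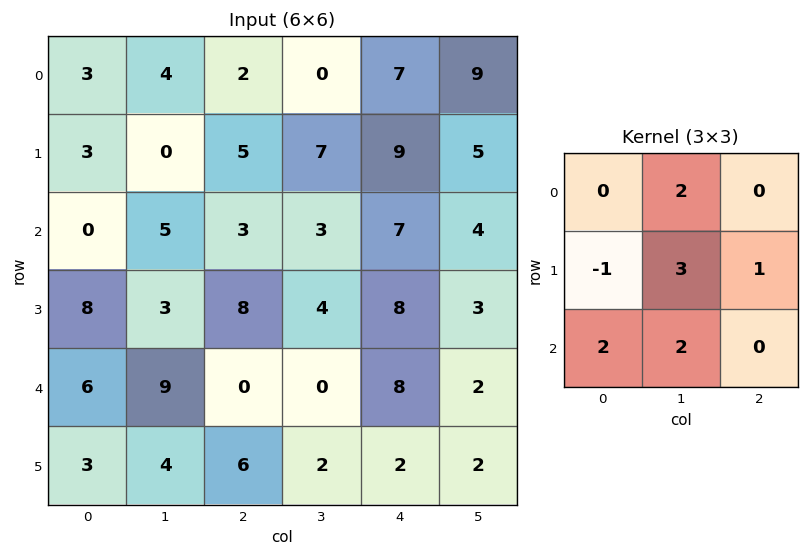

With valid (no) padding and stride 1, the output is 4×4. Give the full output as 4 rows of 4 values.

20 42 37 59
40 39 51 64
49 49 18 53
41 27 32 50

Output[0,0]: The receptive field on the input at this output position is [3 4 2 / 3 0 5 / 0 5 3]. Elementwise product with the kernel and sum: 4·2 + 3·-1 + 0·3 + 5·1 + 0·2 + 5·2.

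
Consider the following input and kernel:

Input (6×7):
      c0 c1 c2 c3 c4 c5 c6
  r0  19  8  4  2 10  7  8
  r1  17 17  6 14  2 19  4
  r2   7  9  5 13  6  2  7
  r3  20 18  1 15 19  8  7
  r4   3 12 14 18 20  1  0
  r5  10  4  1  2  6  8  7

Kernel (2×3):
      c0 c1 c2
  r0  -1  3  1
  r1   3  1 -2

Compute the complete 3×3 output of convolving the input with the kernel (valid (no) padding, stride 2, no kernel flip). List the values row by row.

65 40 36
101 20 58
79 53 -5

Output[0,0]: The receptive field on the input at this output position is [19 8 4 / 17 17 6]. Elementwise product with the kernel and sum: 19·-1 + 8·3 + 4·1 + 17·3 + 17·1 + 6·-2.
Output[0,1]: The receptive field on the input at this output position is [4 2 10 / 6 14 2]. Elementwise product with the kernel and sum: 4·-1 + 2·3 + 10·1 + 6·3 + 14·1 + 2·-2.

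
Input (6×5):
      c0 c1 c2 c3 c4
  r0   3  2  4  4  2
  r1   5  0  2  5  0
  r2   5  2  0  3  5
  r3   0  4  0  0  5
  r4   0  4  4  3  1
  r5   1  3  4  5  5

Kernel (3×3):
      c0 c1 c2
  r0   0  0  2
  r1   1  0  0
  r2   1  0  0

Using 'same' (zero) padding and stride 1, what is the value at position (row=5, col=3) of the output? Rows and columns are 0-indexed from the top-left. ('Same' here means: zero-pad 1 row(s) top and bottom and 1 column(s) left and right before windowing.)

The receptive field on the zero-padded input at this output position is [4 3 1 / 4 5 5 / 0 0 0]. Elementwise product with the kernel and sum: 1·2 + 4·1 + 0·1.

6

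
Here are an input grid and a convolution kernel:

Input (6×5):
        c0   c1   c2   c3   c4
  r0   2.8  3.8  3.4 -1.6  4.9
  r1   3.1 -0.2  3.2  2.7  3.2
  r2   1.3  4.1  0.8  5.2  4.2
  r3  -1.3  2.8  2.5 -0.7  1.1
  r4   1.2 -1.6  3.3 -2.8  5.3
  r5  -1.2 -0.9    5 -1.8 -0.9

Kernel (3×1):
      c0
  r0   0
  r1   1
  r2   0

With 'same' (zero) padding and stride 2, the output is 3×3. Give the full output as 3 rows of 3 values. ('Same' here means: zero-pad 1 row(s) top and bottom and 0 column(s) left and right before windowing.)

2.8 3.4 4.9
1.3 0.8 4.2
1.2 3.3 5.3

Output[0,0]: The receptive field on the zero-padded input at this output position is [0 / 2.8 / 3.1]. Elementwise product with the kernel and sum: 2.8·1.
Output[0,1]: The receptive field on the zero-padded input at this output position is [0 / 3.4 / 3.2]. Elementwise product with the kernel and sum: 3.4·1.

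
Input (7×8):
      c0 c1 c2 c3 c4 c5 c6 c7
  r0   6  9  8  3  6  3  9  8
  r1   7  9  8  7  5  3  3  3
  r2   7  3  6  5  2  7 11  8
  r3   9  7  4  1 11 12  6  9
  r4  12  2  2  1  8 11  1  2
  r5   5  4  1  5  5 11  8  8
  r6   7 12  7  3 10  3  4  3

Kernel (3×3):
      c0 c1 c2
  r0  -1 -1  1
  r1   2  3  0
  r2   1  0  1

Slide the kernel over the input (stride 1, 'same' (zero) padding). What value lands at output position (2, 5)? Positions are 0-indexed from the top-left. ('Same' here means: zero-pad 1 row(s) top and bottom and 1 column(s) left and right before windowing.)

The receptive field on the zero-padded input at this output position is [5 3 3 / 2 7 11 / 11 12 6]. Elementwise product with the kernel and sum: 5·-1 + 3·-1 + 3·1 + 2·2 + 7·3 + 11·1 + 6·1.

37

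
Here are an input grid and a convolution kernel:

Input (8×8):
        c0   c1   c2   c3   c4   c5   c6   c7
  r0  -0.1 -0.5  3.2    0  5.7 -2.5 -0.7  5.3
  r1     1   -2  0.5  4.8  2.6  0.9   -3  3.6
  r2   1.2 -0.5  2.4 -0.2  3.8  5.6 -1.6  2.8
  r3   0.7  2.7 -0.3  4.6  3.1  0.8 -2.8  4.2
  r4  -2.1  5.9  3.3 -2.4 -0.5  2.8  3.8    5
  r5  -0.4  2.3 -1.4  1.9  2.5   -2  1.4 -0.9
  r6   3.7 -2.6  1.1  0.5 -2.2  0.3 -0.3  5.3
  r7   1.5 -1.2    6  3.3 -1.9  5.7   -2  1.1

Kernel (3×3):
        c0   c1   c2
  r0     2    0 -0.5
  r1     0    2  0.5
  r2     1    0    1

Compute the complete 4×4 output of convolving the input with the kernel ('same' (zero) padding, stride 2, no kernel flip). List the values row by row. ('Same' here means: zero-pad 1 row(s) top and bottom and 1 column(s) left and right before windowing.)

-2.45 9.2 15.85 5.75
5.85 5.6 24.95 3.2
-0.3 12.7 9.1 6.7
3.75 8.2 9.55 5.3

Output[0,0]: The receptive field on the zero-padded input at this output position is [0 0 0 / 0 -0.1 -0.5 / 0 1 -2]. Elementwise product with the kernel and sum: 0·2 + 0·-0.5 + -0.1·2 + -0.5·0.5 + 0·1 + -2·1.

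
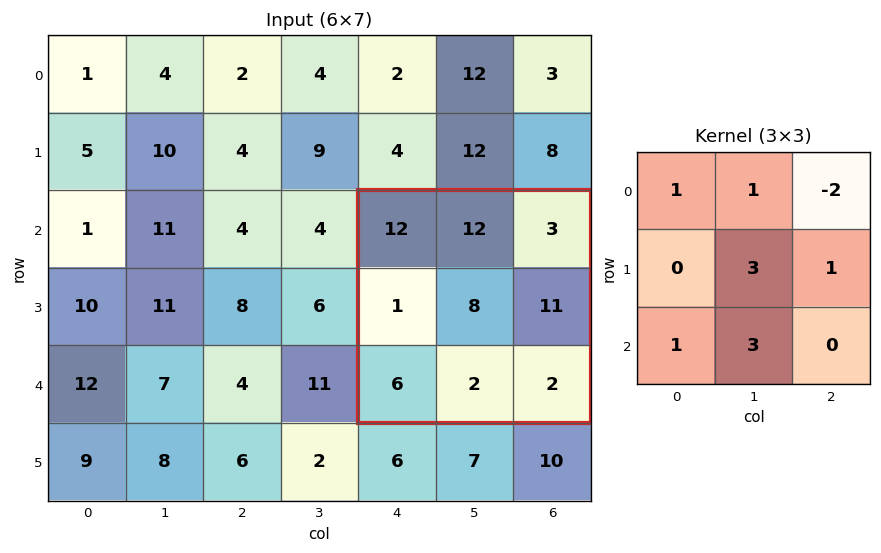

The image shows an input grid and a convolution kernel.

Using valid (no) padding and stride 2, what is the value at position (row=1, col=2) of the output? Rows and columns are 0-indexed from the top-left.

65

The receptive field on the input at this output position is [12 12 3 / 1 8 11 / 6 2 2]. Elementwise product with the kernel and sum: 12·1 + 12·1 + 3·-2 + 8·3 + 11·1 + 6·1 + 2·3.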